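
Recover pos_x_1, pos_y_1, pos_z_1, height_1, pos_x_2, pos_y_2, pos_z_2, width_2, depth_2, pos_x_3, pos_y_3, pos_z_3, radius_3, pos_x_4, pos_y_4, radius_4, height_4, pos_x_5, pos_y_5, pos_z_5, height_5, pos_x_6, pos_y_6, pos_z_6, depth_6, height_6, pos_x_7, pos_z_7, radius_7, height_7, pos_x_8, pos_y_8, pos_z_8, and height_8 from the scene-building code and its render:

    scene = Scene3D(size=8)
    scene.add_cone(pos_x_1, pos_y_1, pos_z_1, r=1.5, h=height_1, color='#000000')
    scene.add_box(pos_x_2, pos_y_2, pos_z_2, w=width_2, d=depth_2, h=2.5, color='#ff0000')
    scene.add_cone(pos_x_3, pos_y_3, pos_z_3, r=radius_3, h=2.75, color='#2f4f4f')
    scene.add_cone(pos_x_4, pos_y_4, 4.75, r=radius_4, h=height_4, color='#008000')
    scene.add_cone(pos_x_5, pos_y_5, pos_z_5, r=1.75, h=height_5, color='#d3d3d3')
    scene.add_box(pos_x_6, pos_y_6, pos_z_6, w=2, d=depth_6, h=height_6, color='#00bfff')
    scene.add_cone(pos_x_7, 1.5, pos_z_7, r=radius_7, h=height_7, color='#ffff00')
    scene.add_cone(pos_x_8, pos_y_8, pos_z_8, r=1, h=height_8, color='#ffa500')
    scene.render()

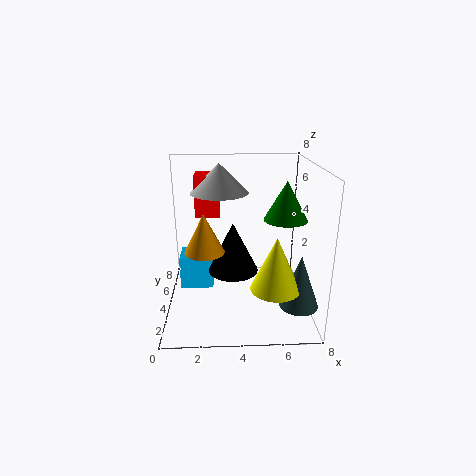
pos_x_1 = 3.75
pos_y_1 = 5
pos_z_1 = 1.5
height_1 = 3
pos_x_2 = 1.5
pos_y_2 = 6
pos_z_2 = 4.5
width_2 = 1.5
depth_2 = 1.75
pos_x_3 = 7
pos_y_3 = 1.5
pos_z_3 = 1.25
radius_3 = 1
pos_x_4 = 6.75
pos_y_4 = 4.75
radius_4 = 1.25
height_4 = 2.25
pos_x_5 = 3
pos_y_5 = 6.25
pos_z_5 = 6
height_5 = 1.75
pos_x_6 = 0.5
pos_y_6 = 5
pos_z_6 = 0.25
depth_6 = 1.75
height_6 = 2
pos_x_7 = 5.75
pos_z_7 = 2.25
radius_7 = 1.25
height_7 = 2.75
pos_x_8 = 2.25
pos_y_8 = 2.25
pos_z_8 = 4
height_8 = 2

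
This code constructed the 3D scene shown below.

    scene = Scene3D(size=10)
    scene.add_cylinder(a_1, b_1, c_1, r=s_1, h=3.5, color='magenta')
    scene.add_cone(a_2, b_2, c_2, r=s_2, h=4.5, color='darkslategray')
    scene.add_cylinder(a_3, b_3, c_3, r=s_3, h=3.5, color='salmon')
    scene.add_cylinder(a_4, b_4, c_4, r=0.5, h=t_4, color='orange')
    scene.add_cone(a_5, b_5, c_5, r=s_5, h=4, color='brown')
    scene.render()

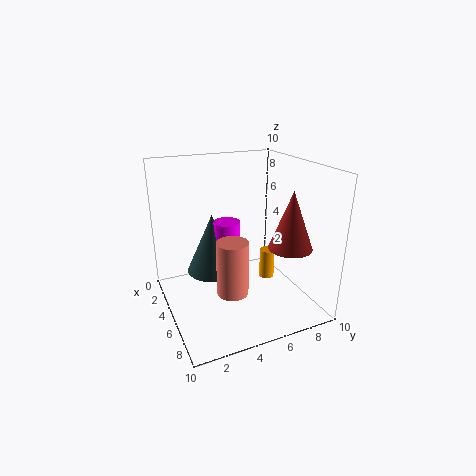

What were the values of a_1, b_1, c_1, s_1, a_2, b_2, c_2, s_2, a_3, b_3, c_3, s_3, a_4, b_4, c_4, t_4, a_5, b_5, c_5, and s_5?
a_1 = 3
b_1 = 5
c_1 = 2
s_1 = 1
a_2 = 2.5
b_2 = 4
c_2 = 1.5
s_2 = 2
a_3 = 7.5
b_3 = 3.5
c_3 = 2.5
s_3 = 1
a_4 = 6.5
b_4 = 6.5
c_4 = 2.5
t_4 = 2
a_5 = 7
b_5 = 8
c_5 = 4.5
s_5 = 1.5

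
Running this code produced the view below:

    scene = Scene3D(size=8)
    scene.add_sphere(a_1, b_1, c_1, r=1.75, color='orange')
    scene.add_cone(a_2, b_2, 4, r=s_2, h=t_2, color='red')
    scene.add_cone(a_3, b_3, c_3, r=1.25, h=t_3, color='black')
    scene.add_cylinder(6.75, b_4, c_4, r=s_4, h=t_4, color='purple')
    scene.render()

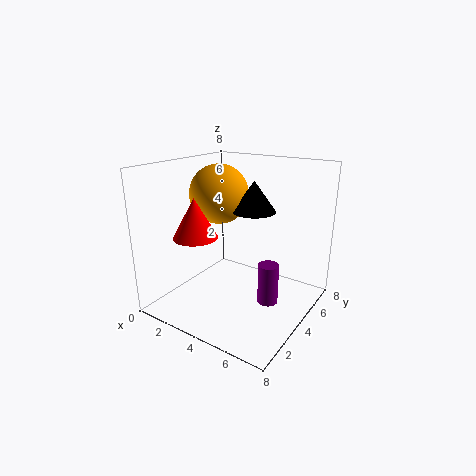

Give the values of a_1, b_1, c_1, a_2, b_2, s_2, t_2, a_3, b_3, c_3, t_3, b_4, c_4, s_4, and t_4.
a_1 = 2
b_1 = 5
c_1 = 6
a_2 = 2
b_2 = 2.75
s_2 = 1.25
t_2 = 2.25
a_3 = 4.25
b_3 = 5.25
c_3 = 5.25
t_3 = 1.75
b_4 = 2.5
c_4 = 1.75
s_4 = 0.5
t_4 = 2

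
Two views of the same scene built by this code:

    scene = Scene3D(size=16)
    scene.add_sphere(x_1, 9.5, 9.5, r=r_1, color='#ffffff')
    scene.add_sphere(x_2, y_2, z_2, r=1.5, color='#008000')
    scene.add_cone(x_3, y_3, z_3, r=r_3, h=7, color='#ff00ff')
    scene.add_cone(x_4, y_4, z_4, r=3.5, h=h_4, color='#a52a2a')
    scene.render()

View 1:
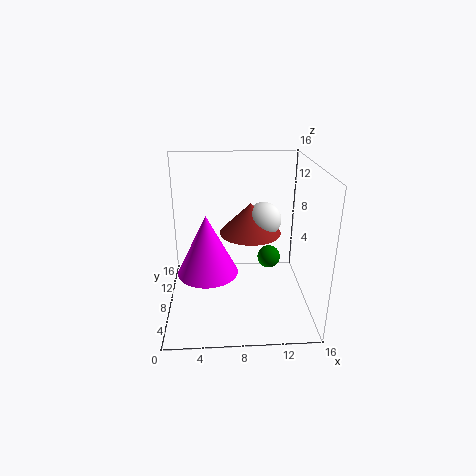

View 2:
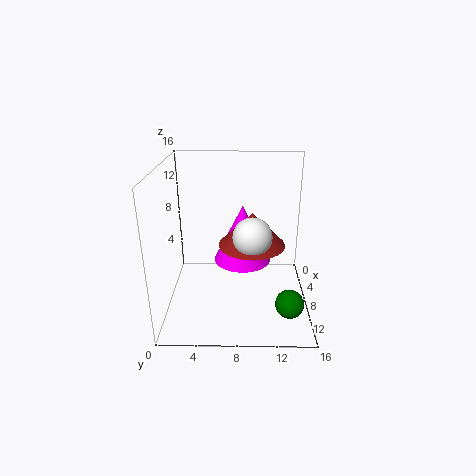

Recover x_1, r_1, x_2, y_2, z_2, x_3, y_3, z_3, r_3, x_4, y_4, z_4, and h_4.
x_1 = 11, r_1 = 2, x_2 = 12.5, y_2 = 13.5, z_2 = 2.5, x_3 = 4.5, y_3 = 8.5, z_3 = 3.5, r_3 = 3.5, x_4 = 9.5, y_4 = 9.5, z_4 = 8, h_4 = 3.5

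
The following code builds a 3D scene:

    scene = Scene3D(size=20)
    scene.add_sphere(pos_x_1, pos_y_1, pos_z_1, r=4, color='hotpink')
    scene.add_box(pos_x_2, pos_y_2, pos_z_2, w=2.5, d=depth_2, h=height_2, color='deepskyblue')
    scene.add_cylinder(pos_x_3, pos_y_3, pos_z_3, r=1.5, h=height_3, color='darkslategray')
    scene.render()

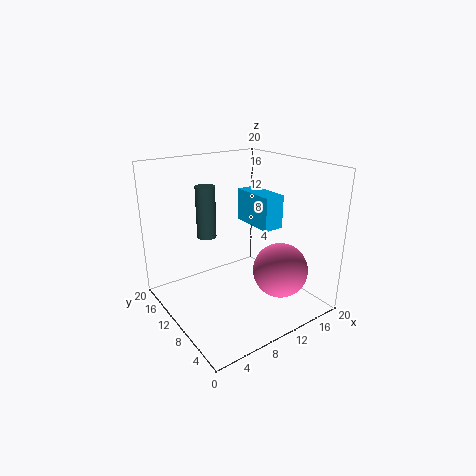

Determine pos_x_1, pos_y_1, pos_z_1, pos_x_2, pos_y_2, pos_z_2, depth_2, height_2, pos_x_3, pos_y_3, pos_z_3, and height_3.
pos_x_1 = 15.5, pos_y_1 = 7, pos_z_1 = 4.5, pos_x_2 = 9, pos_y_2 = 3, pos_z_2 = 13.5, depth_2 = 5.5, height_2 = 4, pos_x_3 = 9, pos_y_3 = 17, pos_z_3 = 8, height_3 = 8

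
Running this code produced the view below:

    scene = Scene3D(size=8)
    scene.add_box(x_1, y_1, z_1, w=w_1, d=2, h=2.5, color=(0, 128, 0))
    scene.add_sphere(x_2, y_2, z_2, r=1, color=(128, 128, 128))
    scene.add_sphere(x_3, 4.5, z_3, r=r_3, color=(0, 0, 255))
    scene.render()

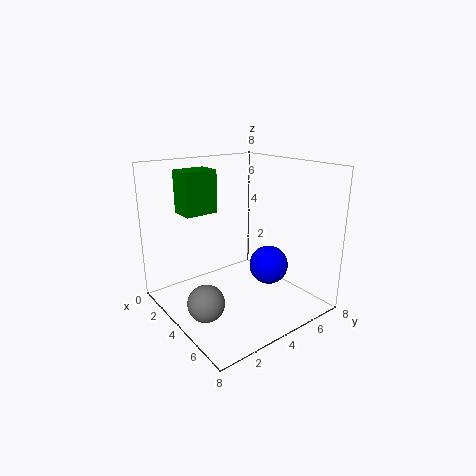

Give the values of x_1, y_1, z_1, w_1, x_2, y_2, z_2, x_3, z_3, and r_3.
x_1 = 0.5; y_1 = 2; z_1 = 5; w_1 = 1.5; x_2 = 4.5; y_2 = 1.5; z_2 = 1; x_3 = 6; z_3 = 3; r_3 = 1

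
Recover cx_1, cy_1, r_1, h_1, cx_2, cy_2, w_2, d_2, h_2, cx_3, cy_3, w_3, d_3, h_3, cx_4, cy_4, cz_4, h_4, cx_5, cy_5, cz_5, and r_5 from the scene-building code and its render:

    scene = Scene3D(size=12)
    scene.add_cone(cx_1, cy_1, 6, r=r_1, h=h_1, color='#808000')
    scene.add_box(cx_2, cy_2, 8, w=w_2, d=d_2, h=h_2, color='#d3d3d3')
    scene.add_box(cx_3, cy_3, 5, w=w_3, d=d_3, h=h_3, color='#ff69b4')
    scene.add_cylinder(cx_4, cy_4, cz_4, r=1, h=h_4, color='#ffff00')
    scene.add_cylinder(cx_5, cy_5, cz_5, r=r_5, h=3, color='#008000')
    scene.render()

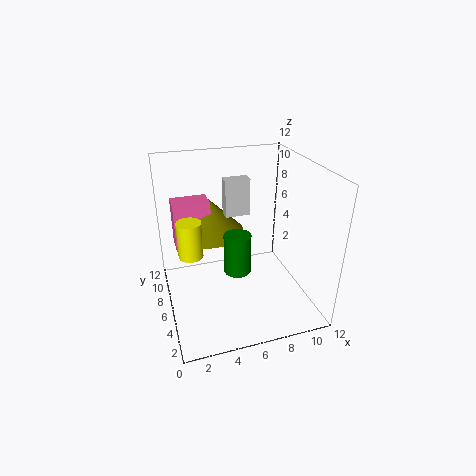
cx_1 = 4
cy_1 = 8
r_1 = 3
h_1 = 3
cx_2 = 5
cy_2 = 6
w_2 = 2
d_2 = 1
h_2 = 3
cx_3 = 1
cy_3 = 7
w_3 = 3
d_3 = 2
h_3 = 4
cx_4 = 2
cy_4 = 6
cz_4 = 5
h_4 = 3
cx_5 = 5
cy_5 = 3
cz_5 = 5
r_5 = 1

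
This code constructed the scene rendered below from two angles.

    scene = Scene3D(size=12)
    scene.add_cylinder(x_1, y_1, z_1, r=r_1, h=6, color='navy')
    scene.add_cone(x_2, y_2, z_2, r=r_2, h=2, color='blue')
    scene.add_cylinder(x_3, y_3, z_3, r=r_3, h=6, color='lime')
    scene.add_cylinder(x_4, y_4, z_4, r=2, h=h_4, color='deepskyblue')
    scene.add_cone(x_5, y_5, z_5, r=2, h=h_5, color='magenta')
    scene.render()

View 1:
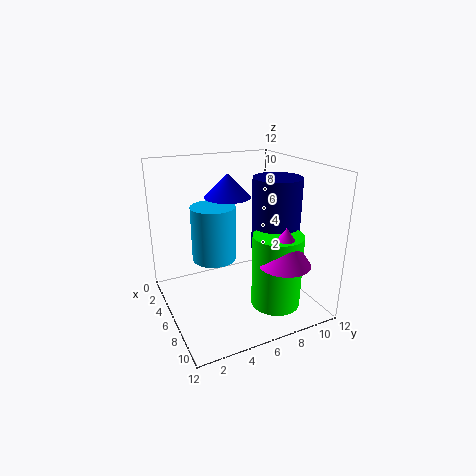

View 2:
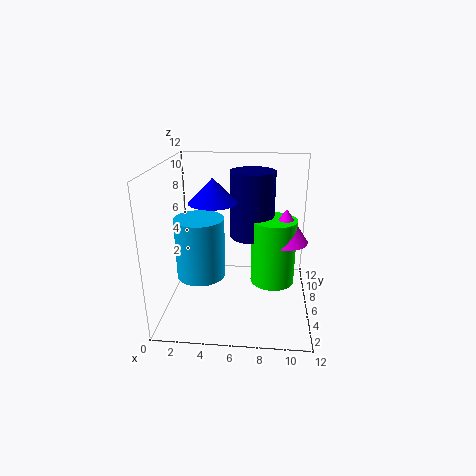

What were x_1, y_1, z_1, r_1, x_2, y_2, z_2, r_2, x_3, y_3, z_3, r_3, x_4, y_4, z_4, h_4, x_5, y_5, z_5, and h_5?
x_1 = 7; y_1 = 9; z_1 = 5; r_1 = 2; x_2 = 4; y_2 = 6; z_2 = 9; r_2 = 2; x_3 = 9; y_3 = 8; z_3 = 1; r_3 = 2; x_4 = 3; y_4 = 5; z_4 = 3; h_4 = 5; x_5 = 10; y_5 = 8; z_5 = 5; h_5 = 3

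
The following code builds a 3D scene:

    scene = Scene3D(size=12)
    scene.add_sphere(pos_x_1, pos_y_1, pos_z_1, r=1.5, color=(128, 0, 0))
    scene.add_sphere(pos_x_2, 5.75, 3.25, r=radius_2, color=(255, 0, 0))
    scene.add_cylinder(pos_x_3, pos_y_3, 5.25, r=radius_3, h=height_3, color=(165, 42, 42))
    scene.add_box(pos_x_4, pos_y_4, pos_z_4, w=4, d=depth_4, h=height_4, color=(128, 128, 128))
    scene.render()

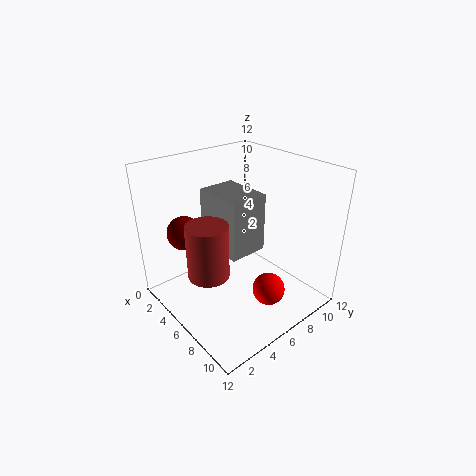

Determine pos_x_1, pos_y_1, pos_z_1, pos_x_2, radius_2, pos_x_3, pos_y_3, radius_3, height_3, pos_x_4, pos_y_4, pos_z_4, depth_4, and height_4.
pos_x_1 = 2, pos_y_1 = 3.25, pos_z_1 = 5.75, pos_x_2 = 10, radius_2 = 1.25, pos_x_3 = 7.75, pos_y_3 = 1.75, radius_3 = 1.5, height_3 = 4, pos_x_4 = 4.5, pos_y_4 = 3.5, pos_z_4 = 6, depth_4 = 3, height_4 = 4.5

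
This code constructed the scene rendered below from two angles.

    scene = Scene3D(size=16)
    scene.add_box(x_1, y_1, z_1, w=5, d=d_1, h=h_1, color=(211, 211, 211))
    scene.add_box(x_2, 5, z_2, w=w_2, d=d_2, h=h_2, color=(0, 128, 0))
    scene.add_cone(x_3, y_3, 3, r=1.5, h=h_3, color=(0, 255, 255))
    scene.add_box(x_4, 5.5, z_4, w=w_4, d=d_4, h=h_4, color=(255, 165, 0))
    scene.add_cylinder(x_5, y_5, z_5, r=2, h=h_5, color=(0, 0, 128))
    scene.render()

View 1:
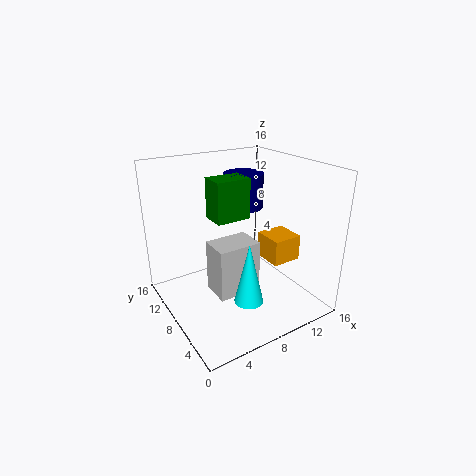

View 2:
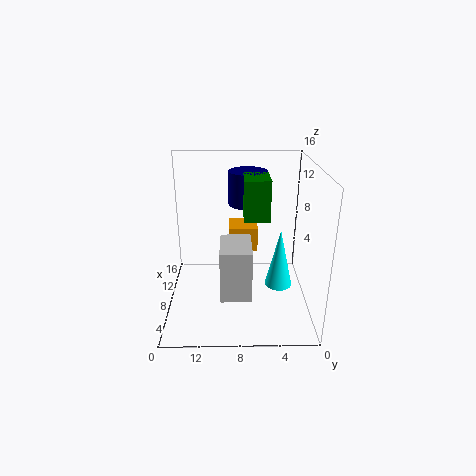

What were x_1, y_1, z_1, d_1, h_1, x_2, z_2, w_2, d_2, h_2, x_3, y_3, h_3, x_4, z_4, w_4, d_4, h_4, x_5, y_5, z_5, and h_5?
x_1 = 5; y_1 = 6.5; z_1 = 1.5; d_1 = 3.5; h_1 = 6; x_2 = 4; z_2 = 11.5; w_2 = 3.5; d_2 = 2.5; h_2 = 4; x_3 = 6.5; y_3 = 3.5; h_3 = 6.5; x_4 = 11.5; z_4 = 4.5; w_4 = 3.5; d_4 = 3.5; h_4 = 3; x_5 = 8; y_5 = 7; z_5 = 12; h_5 = 3.5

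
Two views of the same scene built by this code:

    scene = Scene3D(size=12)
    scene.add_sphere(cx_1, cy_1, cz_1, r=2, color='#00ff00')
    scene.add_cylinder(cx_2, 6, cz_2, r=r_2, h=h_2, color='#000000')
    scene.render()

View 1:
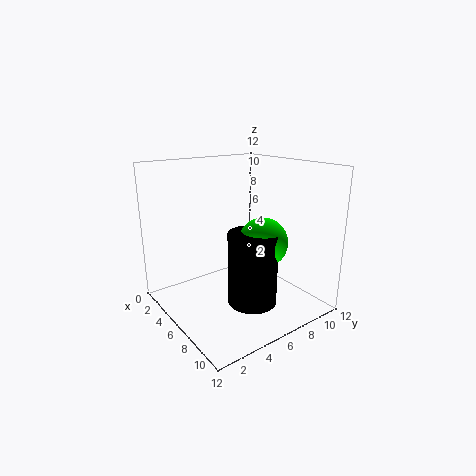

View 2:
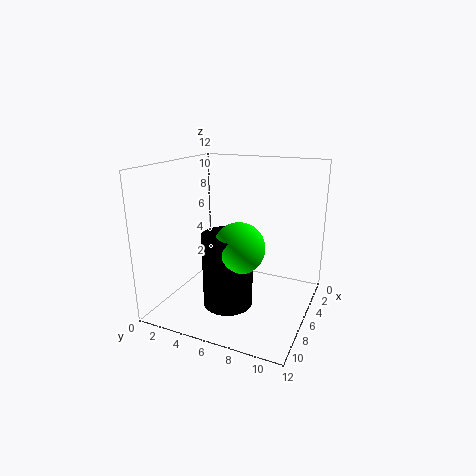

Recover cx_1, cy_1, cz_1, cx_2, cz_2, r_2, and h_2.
cx_1 = 8; cy_1 = 7; cz_1 = 6; cx_2 = 8; cz_2 = 1; r_2 = 2; h_2 = 6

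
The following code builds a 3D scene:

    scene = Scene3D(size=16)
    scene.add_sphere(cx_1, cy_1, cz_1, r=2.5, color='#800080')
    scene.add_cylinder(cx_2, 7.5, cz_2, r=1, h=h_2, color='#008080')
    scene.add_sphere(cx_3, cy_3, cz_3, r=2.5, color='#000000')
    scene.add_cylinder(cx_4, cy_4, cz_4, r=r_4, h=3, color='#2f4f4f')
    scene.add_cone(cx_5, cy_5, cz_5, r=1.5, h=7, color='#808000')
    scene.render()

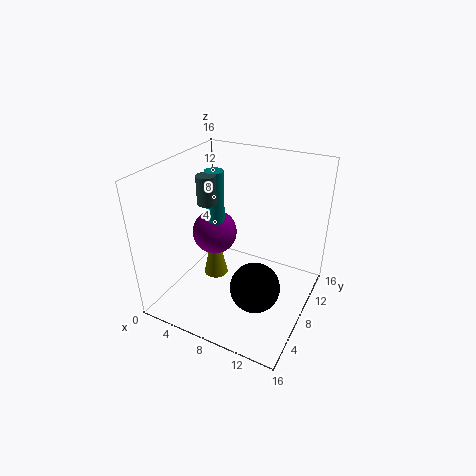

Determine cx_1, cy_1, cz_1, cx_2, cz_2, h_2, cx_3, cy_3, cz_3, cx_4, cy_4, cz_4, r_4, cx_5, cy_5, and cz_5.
cx_1 = 5, cy_1 = 8, cz_1 = 8, cx_2 = 5.5, cz_2 = 9, h_2 = 6.5, cx_3 = 12, cy_3 = 4, cz_3 = 5.5, cx_4 = 5.5, cy_4 = 6, cz_4 = 12.5, r_4 = 1, cx_5 = 4, cy_5 = 9.5, cz_5 = 1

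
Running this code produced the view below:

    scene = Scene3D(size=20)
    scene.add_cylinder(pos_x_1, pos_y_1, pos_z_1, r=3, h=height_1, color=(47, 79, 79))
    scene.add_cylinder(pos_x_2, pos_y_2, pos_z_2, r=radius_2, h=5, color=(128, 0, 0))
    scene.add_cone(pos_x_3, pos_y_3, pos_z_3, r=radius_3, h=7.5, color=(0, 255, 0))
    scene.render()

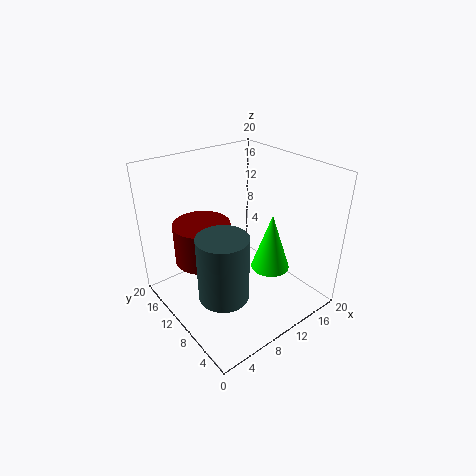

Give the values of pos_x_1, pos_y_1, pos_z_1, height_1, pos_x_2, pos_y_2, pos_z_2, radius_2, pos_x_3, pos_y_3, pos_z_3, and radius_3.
pos_x_1 = 3.5; pos_y_1 = 4.5; pos_z_1 = 7; height_1 = 8; pos_x_2 = 4; pos_y_2 = 9.5; pos_z_2 = 9.5; radius_2 = 3.5; pos_x_3 = 11.5; pos_y_3 = 5; pos_z_3 = 7.5; radius_3 = 2.5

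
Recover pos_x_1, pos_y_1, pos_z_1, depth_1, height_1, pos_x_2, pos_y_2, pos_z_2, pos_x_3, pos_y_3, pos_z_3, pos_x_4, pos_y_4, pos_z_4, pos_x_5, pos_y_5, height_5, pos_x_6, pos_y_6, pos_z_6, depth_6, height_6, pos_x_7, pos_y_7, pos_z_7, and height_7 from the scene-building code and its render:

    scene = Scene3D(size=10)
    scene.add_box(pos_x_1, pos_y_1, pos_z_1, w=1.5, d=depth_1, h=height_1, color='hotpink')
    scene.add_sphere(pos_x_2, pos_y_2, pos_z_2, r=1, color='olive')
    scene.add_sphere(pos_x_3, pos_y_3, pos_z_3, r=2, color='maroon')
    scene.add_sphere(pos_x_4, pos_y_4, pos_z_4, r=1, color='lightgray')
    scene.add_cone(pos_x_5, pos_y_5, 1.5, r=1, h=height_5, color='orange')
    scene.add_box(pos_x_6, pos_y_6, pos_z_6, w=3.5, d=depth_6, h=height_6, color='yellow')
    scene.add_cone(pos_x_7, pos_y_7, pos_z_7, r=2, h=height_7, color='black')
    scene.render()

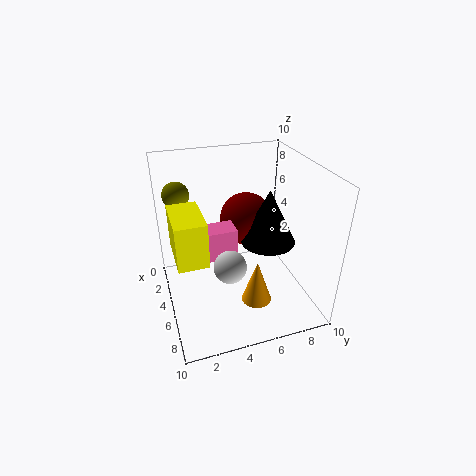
pos_x_1 = 5, pos_y_1 = 2.5, pos_z_1 = 4.5, depth_1 = 2, height_1 = 2, pos_x_2 = 1, pos_y_2 = 1.5, pos_z_2 = 7, pos_x_3 = 2.5, pos_y_3 = 6.5, pos_z_3 = 5, pos_x_4 = 8, pos_y_4 = 3.5, pos_z_4 = 5, pos_x_5 = 7.5, pos_y_5 = 5.5, height_5 = 3, pos_x_6 = 3.5, pos_y_6 = 0.5, pos_z_6 = 4.5, depth_6 = 2, height_6 = 3, pos_x_7 = 4.5, pos_y_7 = 7.5, pos_z_7 = 4, height_7 = 4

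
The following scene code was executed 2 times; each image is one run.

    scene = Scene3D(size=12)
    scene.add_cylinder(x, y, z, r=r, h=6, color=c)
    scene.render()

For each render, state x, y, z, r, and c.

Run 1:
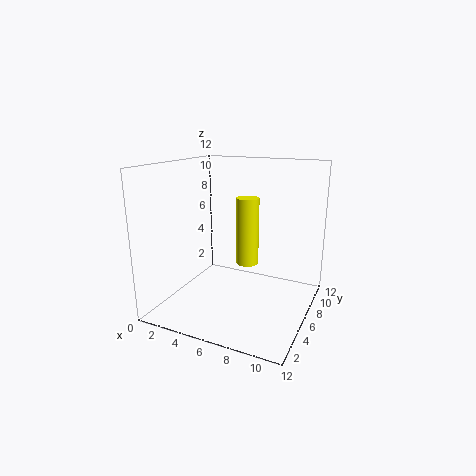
x = 6, y = 8, z = 3, r = 1, c = 'yellow'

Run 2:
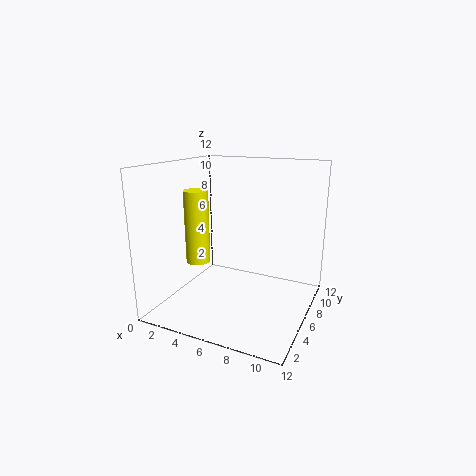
x = 3, y = 4.5, z = 4, r = 1, c = 'yellow'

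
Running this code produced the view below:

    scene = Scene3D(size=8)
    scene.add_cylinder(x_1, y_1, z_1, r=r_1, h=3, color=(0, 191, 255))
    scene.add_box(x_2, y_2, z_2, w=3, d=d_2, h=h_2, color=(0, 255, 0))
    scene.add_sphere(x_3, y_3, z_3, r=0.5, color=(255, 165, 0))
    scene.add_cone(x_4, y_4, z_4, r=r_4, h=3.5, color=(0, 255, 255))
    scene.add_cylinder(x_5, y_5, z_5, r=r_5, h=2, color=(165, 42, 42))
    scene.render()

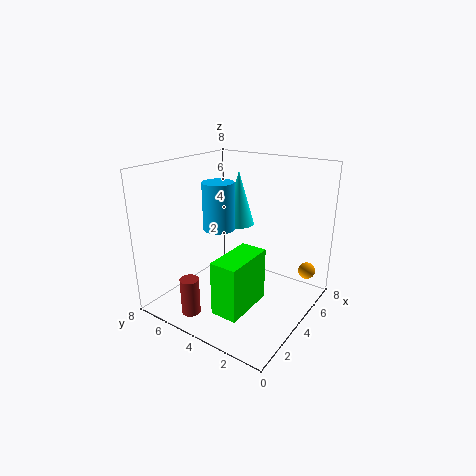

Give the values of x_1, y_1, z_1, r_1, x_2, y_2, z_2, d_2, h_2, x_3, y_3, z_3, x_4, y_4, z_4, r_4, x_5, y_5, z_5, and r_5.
x_1 = 5.5; y_1 = 6.5; z_1 = 3.5; r_1 = 1; x_2 = 1.5; y_2 = 2.5; z_2 = 0.5; d_2 = 1.5; h_2 = 3; x_3 = 7; y_3 = 1; z_3 = 1.5; x_4 = 7; y_4 = 6; z_4 = 3.5; r_4 = 1; x_5 = 1; y_5 = 5; z_5 = 0.5; r_5 = 0.5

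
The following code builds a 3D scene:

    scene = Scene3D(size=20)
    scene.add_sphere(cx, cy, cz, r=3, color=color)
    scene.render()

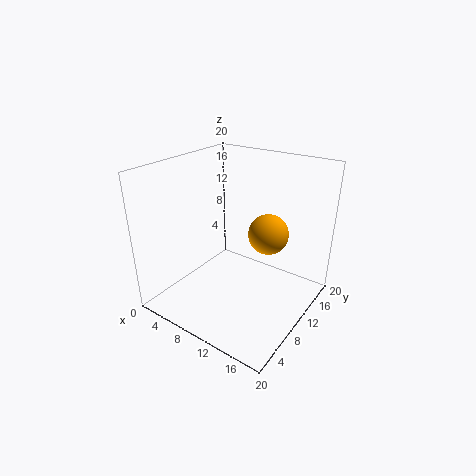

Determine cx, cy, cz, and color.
cx = 12; cy = 15; cz = 9; color = 'orange'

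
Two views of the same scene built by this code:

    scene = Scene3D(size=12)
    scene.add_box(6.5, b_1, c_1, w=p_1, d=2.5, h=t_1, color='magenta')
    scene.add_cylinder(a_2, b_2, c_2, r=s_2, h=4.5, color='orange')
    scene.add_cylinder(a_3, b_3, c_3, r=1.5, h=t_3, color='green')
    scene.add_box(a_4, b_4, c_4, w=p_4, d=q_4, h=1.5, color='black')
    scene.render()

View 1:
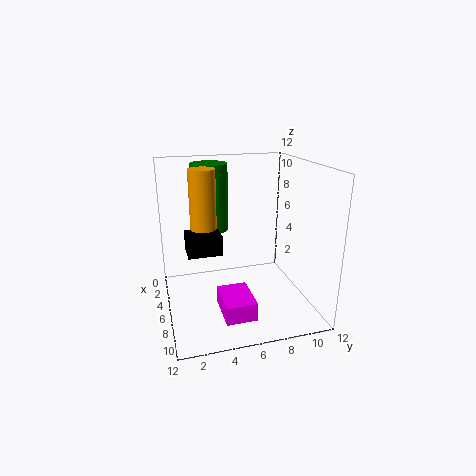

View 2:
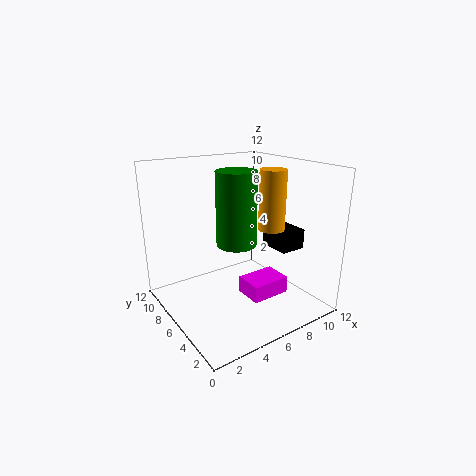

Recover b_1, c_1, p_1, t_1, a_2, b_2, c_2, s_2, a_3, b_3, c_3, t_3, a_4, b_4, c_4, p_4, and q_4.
b_1 = 4; c_1 = 0.5; p_1 = 3.5; t_1 = 1.5; a_2 = 7; b_2 = 3; c_2 = 7.5; s_2 = 1; a_3 = 4.5; b_3 = 4; c_3 = 6.5; t_3 = 5.5; a_4 = 7; b_4 = 1.5; c_4 = 6; p_4 = 2; q_4 = 2.5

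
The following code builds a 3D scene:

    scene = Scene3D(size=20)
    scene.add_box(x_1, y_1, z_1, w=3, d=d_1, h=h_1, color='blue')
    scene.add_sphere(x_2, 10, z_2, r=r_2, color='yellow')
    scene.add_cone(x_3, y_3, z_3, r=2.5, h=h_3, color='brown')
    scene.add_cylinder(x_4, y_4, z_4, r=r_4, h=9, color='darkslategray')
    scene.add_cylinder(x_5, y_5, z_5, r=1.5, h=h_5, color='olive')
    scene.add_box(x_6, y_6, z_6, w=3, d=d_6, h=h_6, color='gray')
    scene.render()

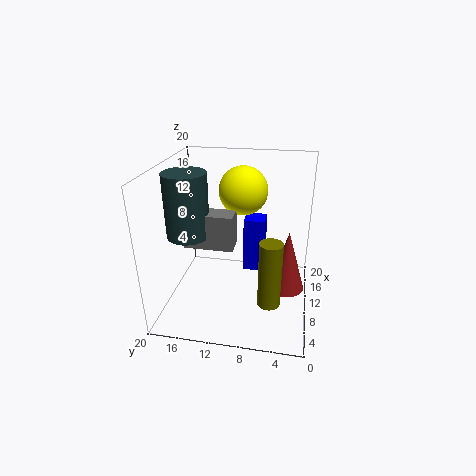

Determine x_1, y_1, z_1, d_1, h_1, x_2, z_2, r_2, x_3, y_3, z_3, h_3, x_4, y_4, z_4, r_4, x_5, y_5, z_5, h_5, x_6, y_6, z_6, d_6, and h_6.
x_1 = 11.5
y_1 = 6.5
z_1 = 4
d_1 = 3
h_1 = 8
x_2 = 14
z_2 = 15.5
r_2 = 3.5
x_3 = 9
y_3 = 3
z_3 = 3.5
h_3 = 8.5
x_4 = 9.5
y_4 = 17
z_4 = 10
r_4 = 3
x_5 = 5.5
y_5 = 5
z_5 = 3
h_5 = 9
x_6 = 8.5
y_6 = 10.5
z_6 = 8.5
d_6 = 7
h_6 = 5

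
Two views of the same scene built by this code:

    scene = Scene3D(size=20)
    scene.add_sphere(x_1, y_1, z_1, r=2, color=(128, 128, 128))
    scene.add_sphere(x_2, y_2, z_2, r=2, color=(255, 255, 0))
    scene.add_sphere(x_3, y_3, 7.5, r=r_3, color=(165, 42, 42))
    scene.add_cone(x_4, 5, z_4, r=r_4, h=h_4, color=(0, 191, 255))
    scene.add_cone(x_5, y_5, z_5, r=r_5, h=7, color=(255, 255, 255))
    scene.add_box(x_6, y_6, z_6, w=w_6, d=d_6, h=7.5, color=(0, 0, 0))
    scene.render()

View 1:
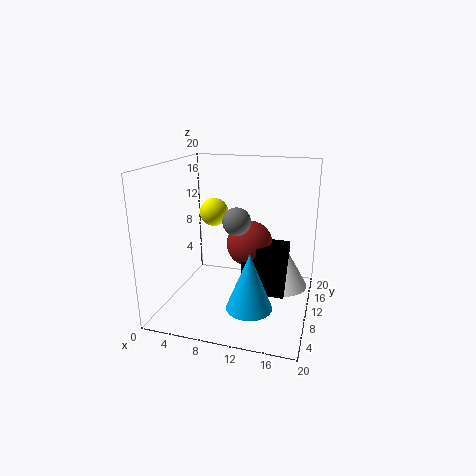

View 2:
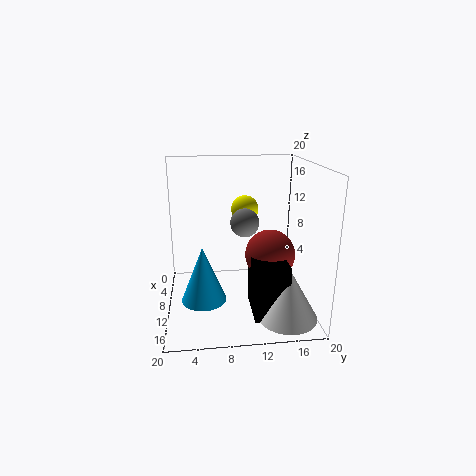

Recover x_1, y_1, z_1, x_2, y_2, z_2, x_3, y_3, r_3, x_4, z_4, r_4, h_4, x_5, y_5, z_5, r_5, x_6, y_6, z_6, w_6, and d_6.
x_1 = 9.5
y_1 = 11
z_1 = 12
x_2 = 6
y_2 = 11.5
z_2 = 13
x_3 = 10.5
y_3 = 14.5
r_3 = 3.5
x_4 = 13
z_4 = 2.5
r_4 = 3
h_4 = 7.5
x_5 = 15.5
y_5 = 16
z_5 = 0.5
r_5 = 4
x_6 = 10
y_6 = 11.5
z_6 = 0.5
w_6 = 6.5
d_6 = 4.5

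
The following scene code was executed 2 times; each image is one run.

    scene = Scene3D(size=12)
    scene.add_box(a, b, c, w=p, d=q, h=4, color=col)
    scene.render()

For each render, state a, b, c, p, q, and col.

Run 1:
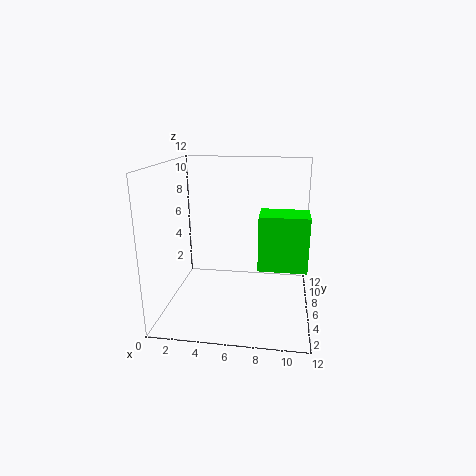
a = 8; b = 2; c = 5; p = 3.5; q = 2.5; col = 'lime'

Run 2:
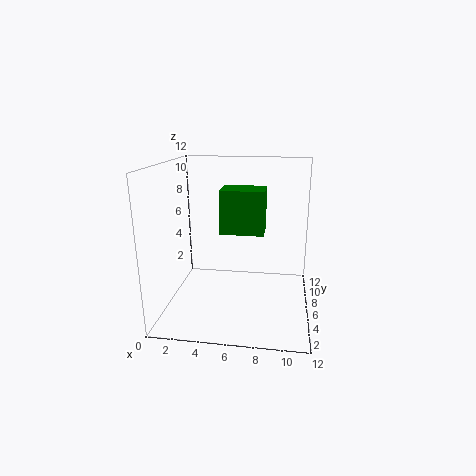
a = 4; b = 8; c = 5.5; p = 4; q = 3; col = 'green'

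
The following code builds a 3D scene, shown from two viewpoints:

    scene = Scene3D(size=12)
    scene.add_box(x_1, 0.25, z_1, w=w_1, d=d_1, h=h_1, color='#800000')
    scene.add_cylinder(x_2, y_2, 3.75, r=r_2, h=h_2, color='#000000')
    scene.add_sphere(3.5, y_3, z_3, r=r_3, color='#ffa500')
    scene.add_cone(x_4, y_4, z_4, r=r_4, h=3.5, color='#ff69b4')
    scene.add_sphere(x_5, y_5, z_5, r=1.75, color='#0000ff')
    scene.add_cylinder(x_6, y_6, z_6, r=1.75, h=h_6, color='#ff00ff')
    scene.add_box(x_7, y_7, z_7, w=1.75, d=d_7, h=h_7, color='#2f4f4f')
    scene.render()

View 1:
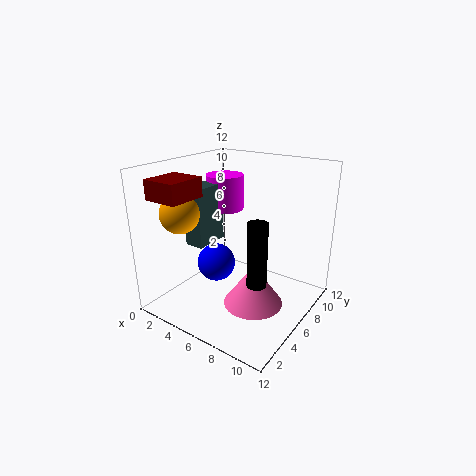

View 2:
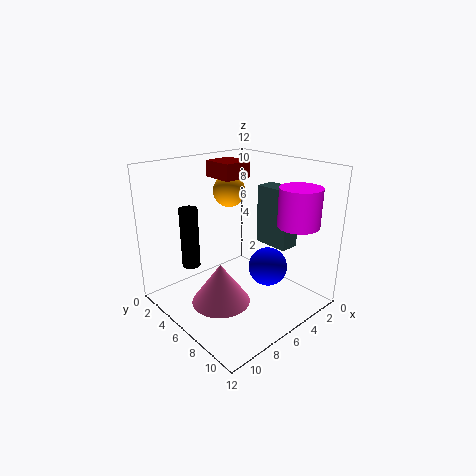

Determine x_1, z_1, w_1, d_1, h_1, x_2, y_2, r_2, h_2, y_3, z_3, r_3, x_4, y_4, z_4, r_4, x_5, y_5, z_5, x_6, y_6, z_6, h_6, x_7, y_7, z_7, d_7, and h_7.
x_1 = 2; z_1 = 10; w_1 = 2.75; d_1 = 3; h_1 = 1.5; x_2 = 9.25; y_2 = 3.75; r_2 = 0.75; h_2 = 5; y_3 = 2; z_3 = 8.75; r_3 = 1.5; x_4 = 7.75; y_4 = 5.75; z_4 = 0.5; r_4 = 2.5; x_5 = 3; y_5 = 6.75; z_5 = 2.5; x_6 = 2.25; y_6 = 9.25; z_6 = 7; h_6 = 3.25; x_7 = 1; y_7 = 5; z_7 = 4.5; d_7 = 3.25; h_7 = 5.25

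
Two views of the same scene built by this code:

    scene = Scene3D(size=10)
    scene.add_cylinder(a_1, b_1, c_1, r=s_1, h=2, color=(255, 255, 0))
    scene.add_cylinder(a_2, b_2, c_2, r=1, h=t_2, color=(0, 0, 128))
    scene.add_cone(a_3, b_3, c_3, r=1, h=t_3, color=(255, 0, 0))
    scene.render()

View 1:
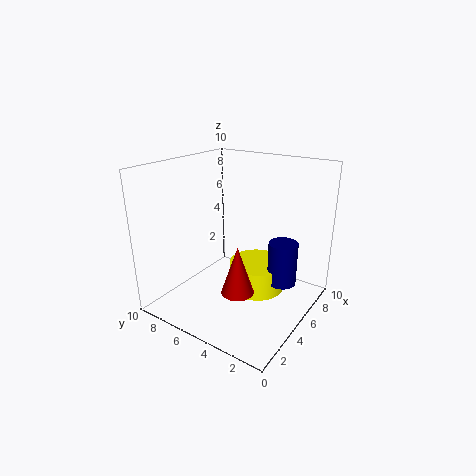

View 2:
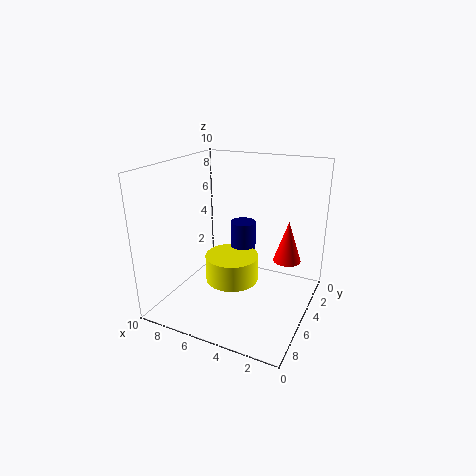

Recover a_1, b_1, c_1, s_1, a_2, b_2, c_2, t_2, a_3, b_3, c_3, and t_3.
a_1 = 6, b_1 = 4, c_1 = 1, s_1 = 2, a_2 = 6, b_2 = 2, c_2 = 2, t_2 = 3, a_3 = 2, b_3 = 3, c_3 = 3, t_3 = 3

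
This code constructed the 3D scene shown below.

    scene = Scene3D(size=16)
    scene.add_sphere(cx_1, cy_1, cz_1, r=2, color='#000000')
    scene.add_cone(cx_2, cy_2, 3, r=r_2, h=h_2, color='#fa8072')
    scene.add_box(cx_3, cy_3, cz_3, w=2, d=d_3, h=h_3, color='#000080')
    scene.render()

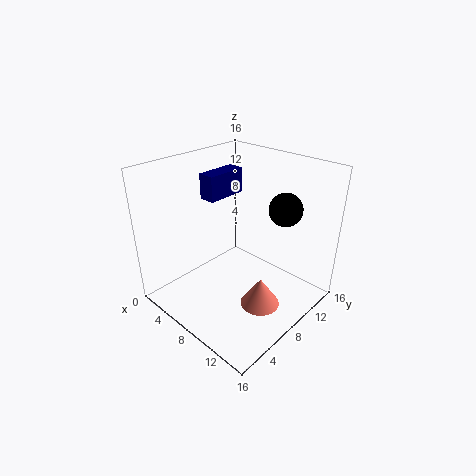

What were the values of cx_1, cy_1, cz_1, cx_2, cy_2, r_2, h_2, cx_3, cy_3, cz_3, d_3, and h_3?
cx_1 = 10; cy_1 = 14; cz_1 = 10; cx_2 = 13; cy_2 = 6; r_2 = 2; h_2 = 3; cx_3 = 2; cy_3 = 8; cz_3 = 11; d_3 = 5; h_3 = 3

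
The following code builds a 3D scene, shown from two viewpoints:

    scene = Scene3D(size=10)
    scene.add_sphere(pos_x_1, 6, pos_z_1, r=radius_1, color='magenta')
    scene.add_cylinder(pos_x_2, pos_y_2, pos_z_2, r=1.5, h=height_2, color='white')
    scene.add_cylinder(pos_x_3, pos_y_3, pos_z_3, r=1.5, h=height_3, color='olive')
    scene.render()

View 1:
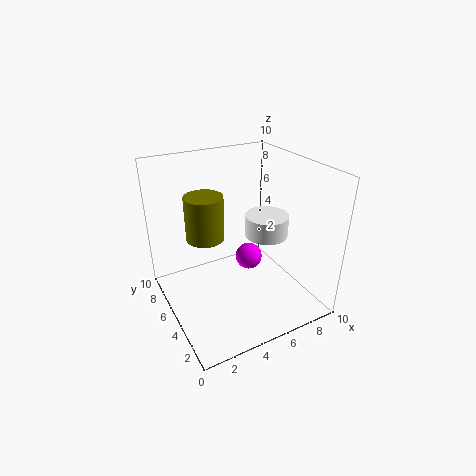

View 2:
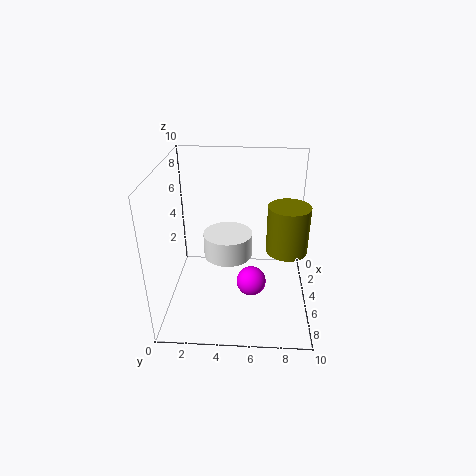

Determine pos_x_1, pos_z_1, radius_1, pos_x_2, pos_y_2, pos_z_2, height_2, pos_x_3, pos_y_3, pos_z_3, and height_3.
pos_x_1 = 6.5; pos_z_1 = 2.5; radius_1 = 1; pos_x_2 = 7; pos_y_2 = 4.5; pos_z_2 = 5; height_2 = 1.5; pos_x_3 = 4; pos_y_3 = 8.5; pos_z_3 = 3.5; height_3 = 3.5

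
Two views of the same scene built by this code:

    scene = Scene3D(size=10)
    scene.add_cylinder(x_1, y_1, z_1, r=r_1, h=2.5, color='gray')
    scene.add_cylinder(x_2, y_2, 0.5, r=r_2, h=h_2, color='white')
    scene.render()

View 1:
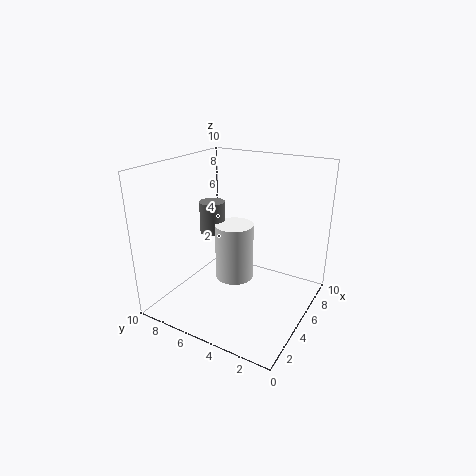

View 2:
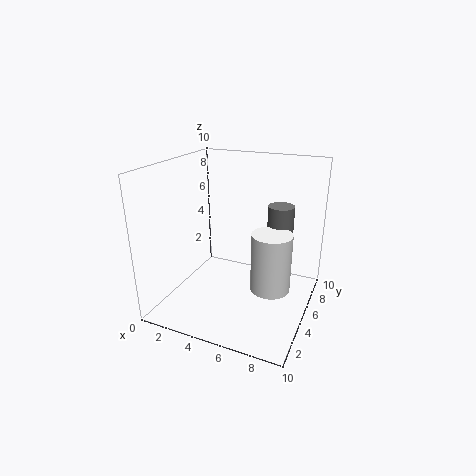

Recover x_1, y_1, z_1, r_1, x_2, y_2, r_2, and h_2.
x_1 = 7; y_1 = 8.5; z_1 = 4; r_1 = 1; x_2 = 7; y_2 = 6.5; r_2 = 1.5; h_2 = 4.5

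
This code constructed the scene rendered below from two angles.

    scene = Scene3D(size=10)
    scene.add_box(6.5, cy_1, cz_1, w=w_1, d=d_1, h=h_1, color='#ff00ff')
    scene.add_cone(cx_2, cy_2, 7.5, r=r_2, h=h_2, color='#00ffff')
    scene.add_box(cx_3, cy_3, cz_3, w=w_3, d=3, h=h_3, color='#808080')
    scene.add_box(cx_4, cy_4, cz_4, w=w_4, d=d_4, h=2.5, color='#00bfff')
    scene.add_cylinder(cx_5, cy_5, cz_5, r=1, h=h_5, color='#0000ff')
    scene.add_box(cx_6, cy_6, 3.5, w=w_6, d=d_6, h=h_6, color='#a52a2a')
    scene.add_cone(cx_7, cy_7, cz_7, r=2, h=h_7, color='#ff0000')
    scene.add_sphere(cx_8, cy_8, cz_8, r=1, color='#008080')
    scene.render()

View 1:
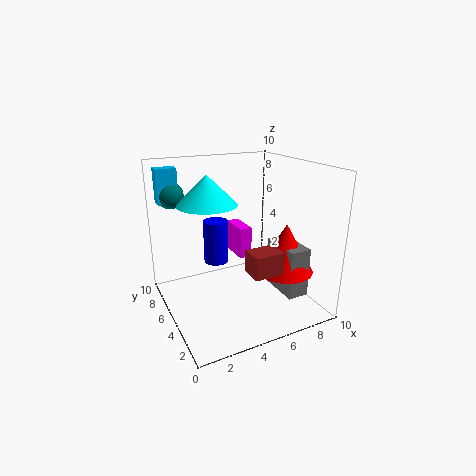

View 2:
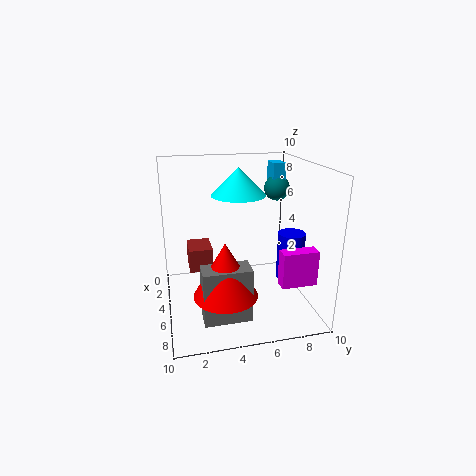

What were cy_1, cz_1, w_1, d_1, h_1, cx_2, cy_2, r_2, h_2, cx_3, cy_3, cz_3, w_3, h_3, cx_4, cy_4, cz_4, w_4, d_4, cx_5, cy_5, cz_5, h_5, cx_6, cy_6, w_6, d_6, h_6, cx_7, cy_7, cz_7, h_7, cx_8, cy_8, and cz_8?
cy_1 = 7.5; cz_1 = 2; w_1 = 1; d_1 = 2.5; h_1 = 2.5; cx_2 = 3; cy_2 = 5.5; r_2 = 2; h_2 = 2; cx_3 = 7.5; cy_3 = 2; cz_3 = 1; w_3 = 1.5; h_3 = 3.5; cx_4 = 0.5; cy_4 = 8.5; cz_4 = 7; w_4 = 1.5; d_4 = 1; cx_5 = 5; cy_5 = 9; cz_5 = 1.5; h_5 = 3.5; cx_6 = 4.5; cy_6 = 1.5; w_6 = 2; d_6 = 1.5; h_6 = 1.5; cx_7 = 8; cy_7 = 3.5; cz_7 = 2.5; h_7 = 3.5; cx_8 = 1.5; cy_8 = 9; cz_8 = 7.5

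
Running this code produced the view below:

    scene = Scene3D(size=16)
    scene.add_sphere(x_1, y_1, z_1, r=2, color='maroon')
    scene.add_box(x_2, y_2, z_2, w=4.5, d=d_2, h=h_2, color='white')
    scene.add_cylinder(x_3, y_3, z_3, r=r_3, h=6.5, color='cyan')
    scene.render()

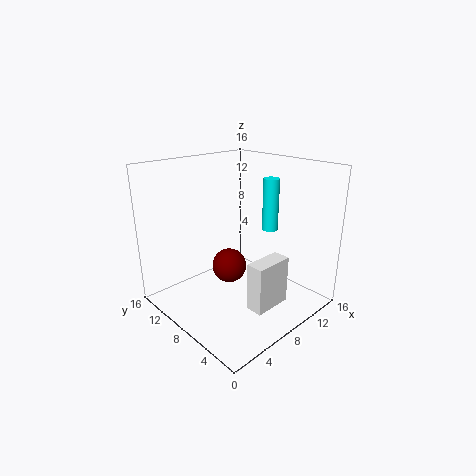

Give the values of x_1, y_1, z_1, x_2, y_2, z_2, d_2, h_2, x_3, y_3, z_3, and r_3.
x_1 = 8
y_1 = 9.5
z_1 = 4
x_2 = 7
y_2 = 3.5
z_2 = 0.5
d_2 = 2
h_2 = 5.5
x_3 = 14.5
y_3 = 9
z_3 = 7
r_3 = 1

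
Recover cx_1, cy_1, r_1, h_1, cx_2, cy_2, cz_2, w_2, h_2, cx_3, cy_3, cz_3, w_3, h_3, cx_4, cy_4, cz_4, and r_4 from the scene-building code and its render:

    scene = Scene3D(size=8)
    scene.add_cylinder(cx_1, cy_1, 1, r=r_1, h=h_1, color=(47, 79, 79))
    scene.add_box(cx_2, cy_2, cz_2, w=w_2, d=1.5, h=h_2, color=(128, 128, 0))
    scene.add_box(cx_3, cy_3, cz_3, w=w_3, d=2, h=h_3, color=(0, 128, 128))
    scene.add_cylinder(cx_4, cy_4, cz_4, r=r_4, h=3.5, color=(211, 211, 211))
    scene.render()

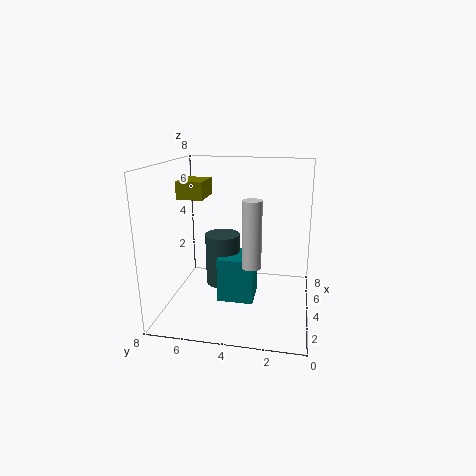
cx_1 = 4.5
cy_1 = 5
r_1 = 1
h_1 = 3
cx_2 = 4
cy_2 = 6
cz_2 = 6
w_2 = 2
h_2 = 1
cx_3 = 3
cy_3 = 3
cz_3 = 0.5
w_3 = 2
h_3 = 2.5
cx_4 = 2.5
cy_4 = 3
cz_4 = 3
r_4 = 0.5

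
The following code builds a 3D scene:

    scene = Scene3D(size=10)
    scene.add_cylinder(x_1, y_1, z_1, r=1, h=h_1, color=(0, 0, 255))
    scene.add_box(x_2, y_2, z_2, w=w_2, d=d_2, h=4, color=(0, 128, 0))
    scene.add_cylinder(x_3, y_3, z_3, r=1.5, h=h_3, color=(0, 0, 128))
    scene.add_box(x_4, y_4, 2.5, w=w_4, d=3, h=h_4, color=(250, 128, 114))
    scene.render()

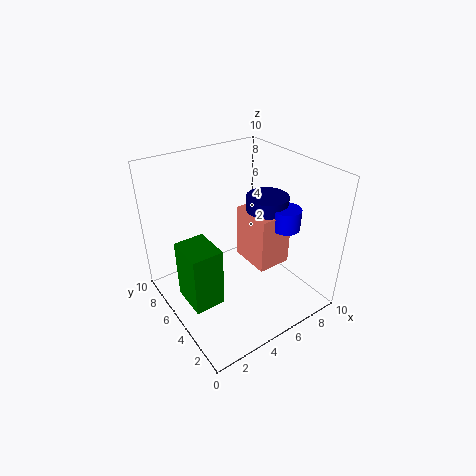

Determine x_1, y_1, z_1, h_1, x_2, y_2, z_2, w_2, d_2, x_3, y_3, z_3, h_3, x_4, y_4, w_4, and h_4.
x_1 = 8
y_1 = 3.5
z_1 = 5.5
h_1 = 1.5
x_2 = 0.5
y_2 = 3
z_2 = 2
w_2 = 2
d_2 = 2.5
x_3 = 7.5
y_3 = 5
z_3 = 3
h_3 = 4.5
x_4 = 6
y_4 = 3.5
w_4 = 2.5
h_4 = 4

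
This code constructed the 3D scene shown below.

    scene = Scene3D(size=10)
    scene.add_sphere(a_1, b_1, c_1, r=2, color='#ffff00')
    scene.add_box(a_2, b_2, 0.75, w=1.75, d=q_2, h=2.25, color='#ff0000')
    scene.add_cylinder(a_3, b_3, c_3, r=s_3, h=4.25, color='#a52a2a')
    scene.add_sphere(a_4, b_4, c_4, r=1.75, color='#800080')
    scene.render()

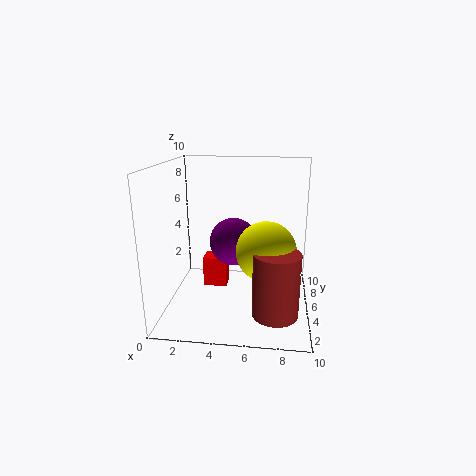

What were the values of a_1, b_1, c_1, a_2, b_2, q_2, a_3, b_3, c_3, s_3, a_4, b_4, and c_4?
a_1 = 7; b_1 = 4; c_1 = 4.5; a_2 = 2.25; b_2 = 5.75; q_2 = 1.5; a_3 = 7.75; b_3 = 2.5; c_3 = 0.75; s_3 = 1.5; a_4 = 4.5; b_4 = 6.25; c_4 = 4.25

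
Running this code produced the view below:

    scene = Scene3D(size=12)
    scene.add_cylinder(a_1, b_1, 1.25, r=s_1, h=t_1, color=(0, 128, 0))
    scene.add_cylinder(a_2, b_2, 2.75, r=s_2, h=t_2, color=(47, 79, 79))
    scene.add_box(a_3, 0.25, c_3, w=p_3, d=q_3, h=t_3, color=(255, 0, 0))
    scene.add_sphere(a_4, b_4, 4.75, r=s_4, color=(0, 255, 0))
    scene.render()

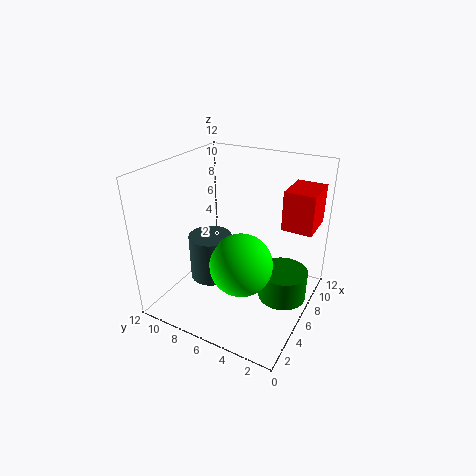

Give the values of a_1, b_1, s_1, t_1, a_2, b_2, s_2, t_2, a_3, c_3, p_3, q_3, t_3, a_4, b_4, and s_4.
a_1 = 6.5; b_1 = 2; s_1 = 2; t_1 = 2.5; a_2 = 4.5; b_2 = 7.75; s_2 = 1.75; t_2 = 3.75; a_3 = 7.25; c_3 = 7; p_3 = 3.25; q_3 = 2.5; t_3 = 3.25; a_4 = 4.25; b_4 = 4.75; s_4 = 2.5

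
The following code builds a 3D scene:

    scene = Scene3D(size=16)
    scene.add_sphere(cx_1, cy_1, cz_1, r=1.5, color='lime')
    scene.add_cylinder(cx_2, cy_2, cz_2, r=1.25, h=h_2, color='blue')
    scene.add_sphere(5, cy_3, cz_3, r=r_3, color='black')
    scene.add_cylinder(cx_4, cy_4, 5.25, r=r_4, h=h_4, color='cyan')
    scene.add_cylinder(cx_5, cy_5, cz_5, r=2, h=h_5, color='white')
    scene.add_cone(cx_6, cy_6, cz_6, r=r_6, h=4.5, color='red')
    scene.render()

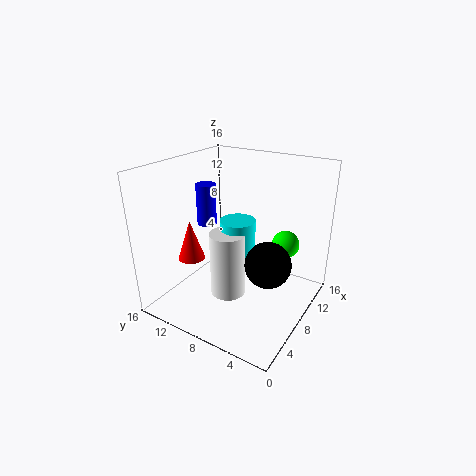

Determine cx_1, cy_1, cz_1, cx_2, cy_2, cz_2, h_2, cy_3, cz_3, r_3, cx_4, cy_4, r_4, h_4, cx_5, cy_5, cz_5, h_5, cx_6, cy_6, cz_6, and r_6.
cx_1 = 10.25, cy_1 = 3.25, cz_1 = 7.5, cx_2 = 11.25, cy_2 = 14.75, cz_2 = 7, h_2 = 5.25, cy_3 = 2.75, cz_3 = 7.75, r_3 = 2.25, cx_4 = 8.75, cy_4 = 8.5, r_4 = 2, h_4 = 4.5, cx_5 = 7, cy_5 = 8.75, cz_5 = 1.25, h_5 = 7.5, cx_6 = 5.25, cy_6 = 12.5, cz_6 = 5.5, r_6 = 1.5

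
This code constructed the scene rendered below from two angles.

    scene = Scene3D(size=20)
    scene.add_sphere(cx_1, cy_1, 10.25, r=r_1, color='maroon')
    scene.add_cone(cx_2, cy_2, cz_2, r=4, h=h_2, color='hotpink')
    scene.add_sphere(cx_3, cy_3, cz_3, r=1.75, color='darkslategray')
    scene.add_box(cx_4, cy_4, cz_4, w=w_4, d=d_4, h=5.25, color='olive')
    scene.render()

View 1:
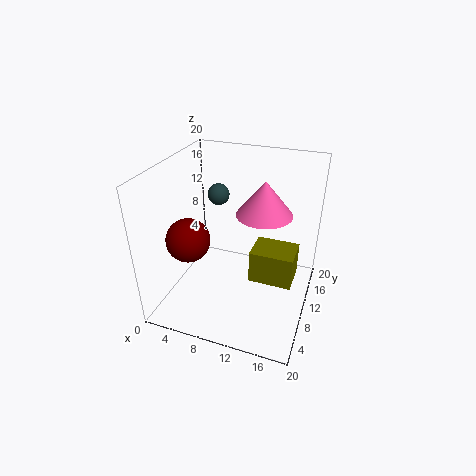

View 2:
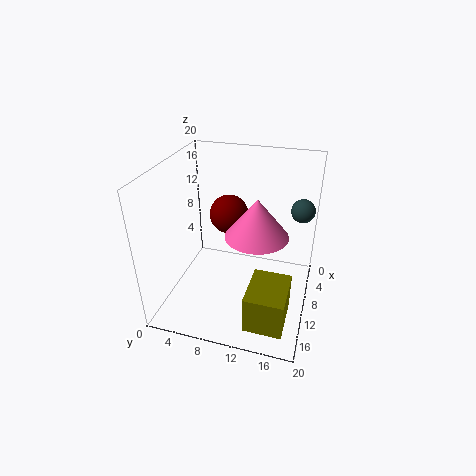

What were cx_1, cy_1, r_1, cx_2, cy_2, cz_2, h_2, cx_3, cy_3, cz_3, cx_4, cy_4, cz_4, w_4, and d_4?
cx_1 = 4, cy_1 = 6.75, r_1 = 3, cx_2 = 12.75, cy_2 = 13.25, cz_2 = 12.5, h_2 = 5, cx_3 = 3.75, cy_3 = 18, cz_3 = 12.25, cx_4 = 10.75, cy_4 = 12.75, cz_4 = 0.5, w_4 = 6.75, d_4 = 5.25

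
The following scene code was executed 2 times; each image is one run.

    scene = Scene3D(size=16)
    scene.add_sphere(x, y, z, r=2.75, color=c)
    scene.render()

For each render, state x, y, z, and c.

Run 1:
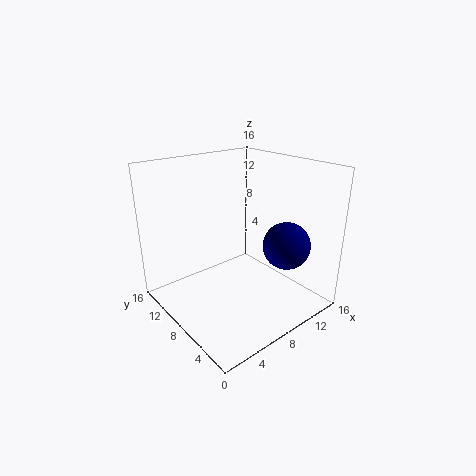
x = 13
y = 5.25
z = 6.5
c = 'navy'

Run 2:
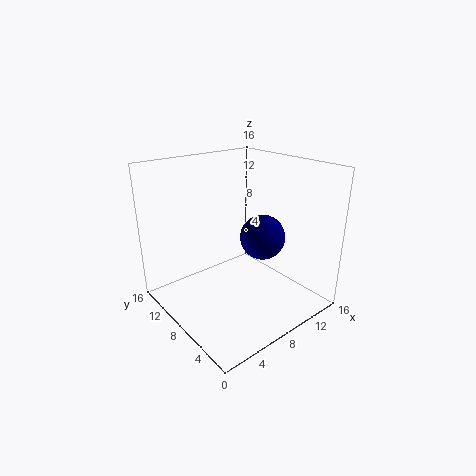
x = 12.5
y = 8.75
z = 6.5
c = 'navy'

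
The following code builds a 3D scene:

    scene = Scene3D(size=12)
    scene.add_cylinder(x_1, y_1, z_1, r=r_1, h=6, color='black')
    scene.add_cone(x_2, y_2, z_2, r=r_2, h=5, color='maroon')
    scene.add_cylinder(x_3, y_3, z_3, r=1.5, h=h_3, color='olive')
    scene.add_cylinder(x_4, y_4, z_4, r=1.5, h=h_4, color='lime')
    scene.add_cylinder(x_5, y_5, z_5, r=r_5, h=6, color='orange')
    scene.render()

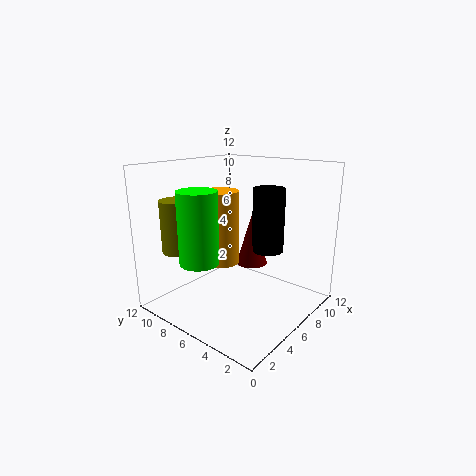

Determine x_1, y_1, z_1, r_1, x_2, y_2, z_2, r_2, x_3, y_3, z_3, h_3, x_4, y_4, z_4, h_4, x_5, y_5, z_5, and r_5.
x_1 = 10.5; y_1 = 6; z_1 = 3.5; r_1 = 1.5; x_2 = 10; y_2 = 7.5; z_2 = 2; r_2 = 1.5; x_3 = 3.5; y_3 = 10.5; z_3 = 4.5; h_3 = 4.5; x_4 = 2; y_4 = 6.5; z_4 = 5; h_4 = 5.5; x_5 = 5; y_5 = 7; z_5 = 4; r_5 = 1.5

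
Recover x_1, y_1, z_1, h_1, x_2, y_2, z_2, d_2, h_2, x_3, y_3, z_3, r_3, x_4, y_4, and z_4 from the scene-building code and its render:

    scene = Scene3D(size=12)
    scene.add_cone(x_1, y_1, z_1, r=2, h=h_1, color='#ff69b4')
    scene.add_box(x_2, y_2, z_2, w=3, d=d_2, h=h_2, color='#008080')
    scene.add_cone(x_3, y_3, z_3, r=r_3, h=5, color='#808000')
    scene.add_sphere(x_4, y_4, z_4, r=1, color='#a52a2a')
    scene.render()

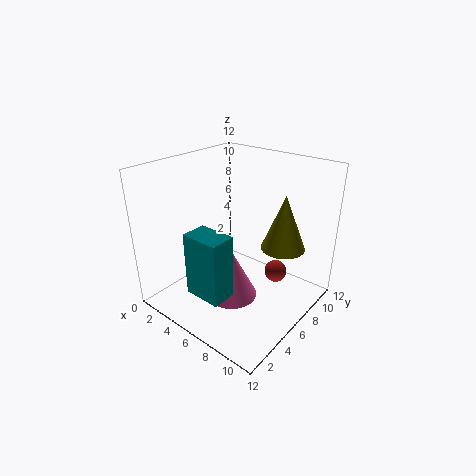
x_1 = 7, y_1 = 4, z_1 = 2, h_1 = 4, x_2 = 5, y_2 = 1, z_2 = 3, d_2 = 2, h_2 = 5, x_3 = 8, y_3 = 10, z_3 = 4, r_3 = 2, x_4 = 8, y_4 = 9, z_4 = 2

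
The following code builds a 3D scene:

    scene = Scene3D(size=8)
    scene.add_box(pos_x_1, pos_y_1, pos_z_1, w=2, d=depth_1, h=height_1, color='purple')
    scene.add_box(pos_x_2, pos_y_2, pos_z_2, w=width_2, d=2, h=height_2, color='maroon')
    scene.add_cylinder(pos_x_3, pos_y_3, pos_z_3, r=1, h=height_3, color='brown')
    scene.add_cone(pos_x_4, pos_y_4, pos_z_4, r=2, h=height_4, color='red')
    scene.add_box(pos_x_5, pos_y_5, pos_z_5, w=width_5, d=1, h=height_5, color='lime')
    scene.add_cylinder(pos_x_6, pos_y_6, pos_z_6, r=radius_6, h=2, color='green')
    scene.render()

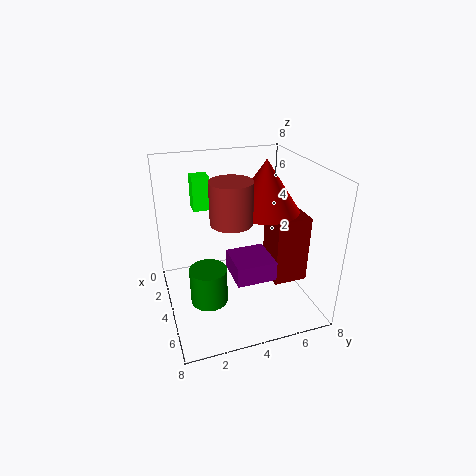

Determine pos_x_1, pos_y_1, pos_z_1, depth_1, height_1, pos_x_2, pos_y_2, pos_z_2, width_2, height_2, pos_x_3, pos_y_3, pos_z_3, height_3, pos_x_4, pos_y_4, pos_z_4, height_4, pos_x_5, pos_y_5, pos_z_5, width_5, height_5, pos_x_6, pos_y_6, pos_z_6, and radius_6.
pos_x_1 = 5, pos_y_1 = 3, pos_z_1 = 3, depth_1 = 2, height_1 = 1, pos_x_2 = 3, pos_y_2 = 6, pos_z_2 = 1, width_2 = 2, height_2 = 4, pos_x_3 = 6, pos_y_3 = 3, pos_z_3 = 6, height_3 = 2, pos_x_4 = 3, pos_y_4 = 6, pos_z_4 = 5, height_4 = 3, pos_x_5 = 1, pos_y_5 = 2, pos_z_5 = 5, width_5 = 1, height_5 = 2, pos_x_6 = 5, pos_y_6 = 2, pos_z_6 = 1, radius_6 = 1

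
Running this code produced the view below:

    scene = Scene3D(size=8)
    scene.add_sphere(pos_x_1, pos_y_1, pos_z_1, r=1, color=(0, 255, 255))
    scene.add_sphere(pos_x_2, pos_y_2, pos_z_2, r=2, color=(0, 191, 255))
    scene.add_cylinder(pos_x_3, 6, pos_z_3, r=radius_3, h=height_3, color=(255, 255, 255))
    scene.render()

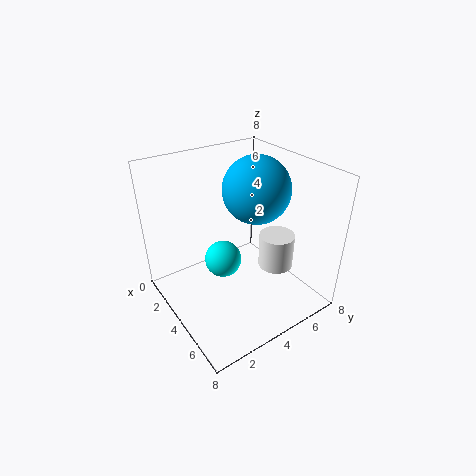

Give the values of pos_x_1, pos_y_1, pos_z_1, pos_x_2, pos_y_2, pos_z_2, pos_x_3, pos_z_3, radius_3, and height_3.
pos_x_1 = 4
pos_y_1 = 3
pos_z_1 = 3
pos_x_2 = 3
pos_y_2 = 6
pos_z_2 = 6
pos_x_3 = 5
pos_z_3 = 2
radius_3 = 1
height_3 = 2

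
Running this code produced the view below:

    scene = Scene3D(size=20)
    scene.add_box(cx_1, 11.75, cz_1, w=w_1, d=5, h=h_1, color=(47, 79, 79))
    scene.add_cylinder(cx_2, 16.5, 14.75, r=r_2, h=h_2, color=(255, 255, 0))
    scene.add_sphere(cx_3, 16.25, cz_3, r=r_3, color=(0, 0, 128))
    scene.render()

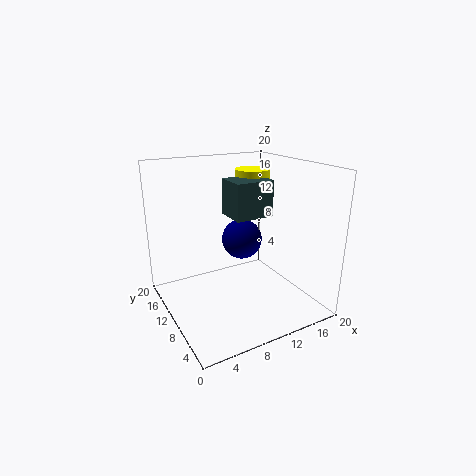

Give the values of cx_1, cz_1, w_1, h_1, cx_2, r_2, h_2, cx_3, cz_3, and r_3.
cx_1 = 11
cz_1 = 11.5
w_1 = 6
h_1 = 5.5
cx_2 = 16.25
r_2 = 2.75
h_2 = 3.25
cx_3 = 14.25
cz_3 = 6.75
r_3 = 3.25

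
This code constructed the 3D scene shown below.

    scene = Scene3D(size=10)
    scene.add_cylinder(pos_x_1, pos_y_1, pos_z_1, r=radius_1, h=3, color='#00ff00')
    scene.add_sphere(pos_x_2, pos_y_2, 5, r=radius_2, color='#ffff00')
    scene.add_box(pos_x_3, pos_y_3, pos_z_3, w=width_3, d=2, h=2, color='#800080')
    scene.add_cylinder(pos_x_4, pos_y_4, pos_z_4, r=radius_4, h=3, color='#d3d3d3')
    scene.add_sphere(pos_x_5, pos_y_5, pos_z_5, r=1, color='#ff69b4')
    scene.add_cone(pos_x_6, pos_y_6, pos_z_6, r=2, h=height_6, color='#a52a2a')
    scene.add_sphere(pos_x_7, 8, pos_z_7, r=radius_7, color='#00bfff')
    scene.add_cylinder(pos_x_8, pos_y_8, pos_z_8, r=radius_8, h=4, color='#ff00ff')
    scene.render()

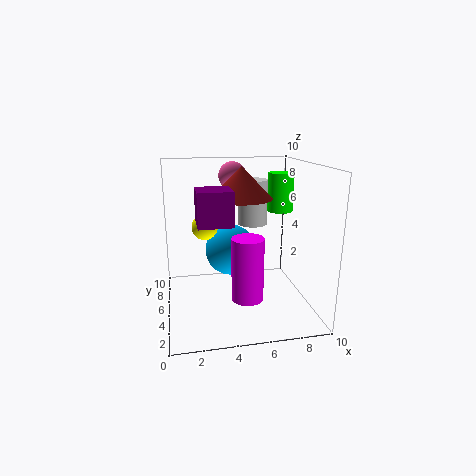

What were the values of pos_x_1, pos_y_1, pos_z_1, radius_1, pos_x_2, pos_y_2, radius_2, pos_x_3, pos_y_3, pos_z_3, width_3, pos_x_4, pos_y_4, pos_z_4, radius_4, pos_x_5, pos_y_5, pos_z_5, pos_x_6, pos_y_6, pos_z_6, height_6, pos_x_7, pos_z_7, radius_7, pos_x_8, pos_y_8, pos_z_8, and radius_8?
pos_x_1 = 9, pos_y_1 = 8, pos_z_1 = 6, radius_1 = 1, pos_x_2 = 3, pos_y_2 = 8, radius_2 = 1, pos_x_3 = 2, pos_y_3 = 1, pos_z_3 = 7, width_3 = 2, pos_x_4 = 6, pos_y_4 = 5, pos_z_4 = 6, radius_4 = 1, pos_x_5 = 5, pos_y_5 = 7, pos_z_5 = 9, pos_x_6 = 5, pos_y_6 = 4, pos_z_6 = 8, height_6 = 2, pos_x_7 = 5, pos_z_7 = 3, radius_7 = 2, pos_x_8 = 5, pos_y_8 = 2, pos_z_8 = 2, radius_8 = 1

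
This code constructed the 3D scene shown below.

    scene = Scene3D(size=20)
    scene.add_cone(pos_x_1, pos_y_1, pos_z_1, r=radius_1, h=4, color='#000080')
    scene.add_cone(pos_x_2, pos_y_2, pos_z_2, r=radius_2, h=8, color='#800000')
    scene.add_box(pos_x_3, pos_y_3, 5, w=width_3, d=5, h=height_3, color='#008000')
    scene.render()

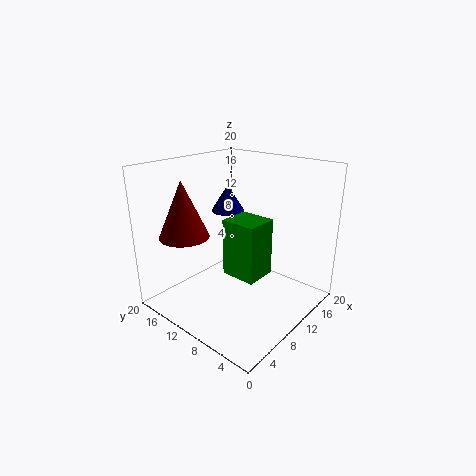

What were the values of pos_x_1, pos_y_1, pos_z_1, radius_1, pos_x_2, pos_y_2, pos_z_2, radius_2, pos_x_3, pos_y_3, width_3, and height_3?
pos_x_1 = 13.5, pos_y_1 = 15, pos_z_1 = 12, radius_1 = 2.5, pos_x_2 = 5.5, pos_y_2 = 16, pos_z_2 = 10, radius_2 = 3.5, pos_x_3 = 8, pos_y_3 = 6, width_3 = 4.5, height_3 = 8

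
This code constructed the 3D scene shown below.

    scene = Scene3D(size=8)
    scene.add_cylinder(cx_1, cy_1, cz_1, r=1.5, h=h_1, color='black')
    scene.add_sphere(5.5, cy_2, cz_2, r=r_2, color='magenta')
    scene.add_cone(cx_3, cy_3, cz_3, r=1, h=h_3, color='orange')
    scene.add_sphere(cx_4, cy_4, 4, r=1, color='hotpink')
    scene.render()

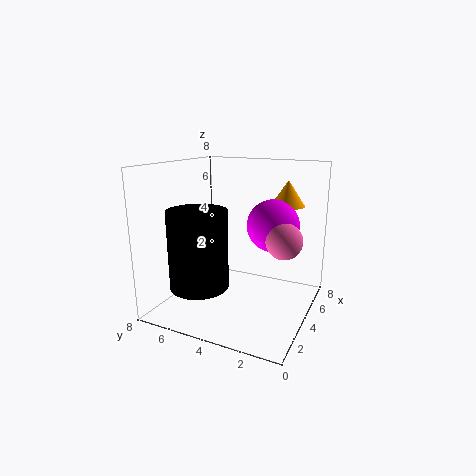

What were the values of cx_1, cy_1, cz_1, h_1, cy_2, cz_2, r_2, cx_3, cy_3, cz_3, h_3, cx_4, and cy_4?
cx_1 = 1.5, cy_1 = 5, cz_1 = 2, h_1 = 4, cy_2 = 2.5, cz_2 = 4.5, r_2 = 1.5, cx_3 = 6.5, cy_3 = 2, cz_3 = 5.5, h_3 = 1.5, cx_4 = 4.5, cy_4 = 1.5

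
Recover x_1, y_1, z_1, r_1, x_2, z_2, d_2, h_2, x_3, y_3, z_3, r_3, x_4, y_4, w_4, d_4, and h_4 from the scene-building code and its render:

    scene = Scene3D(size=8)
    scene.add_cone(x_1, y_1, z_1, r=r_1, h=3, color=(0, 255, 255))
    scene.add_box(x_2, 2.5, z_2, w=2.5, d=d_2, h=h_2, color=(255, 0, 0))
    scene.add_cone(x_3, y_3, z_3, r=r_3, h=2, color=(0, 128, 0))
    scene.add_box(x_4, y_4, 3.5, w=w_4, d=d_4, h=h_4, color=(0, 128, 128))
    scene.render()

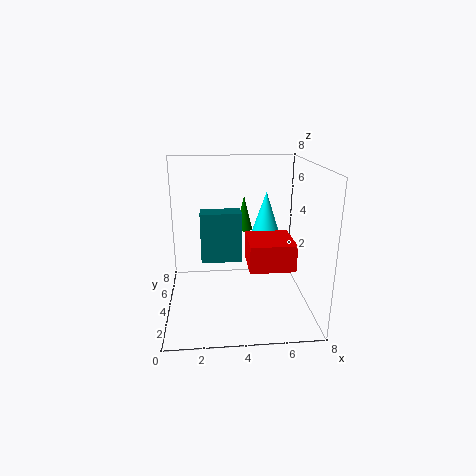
x_1 = 6, y_1 = 6.5, z_1 = 3, r_1 = 1, x_2 = 4.5, z_2 = 2.5, d_2 = 2.5, h_2 = 1.5, x_3 = 4.5, y_3 = 5.5, z_3 = 4, r_3 = 0.5, x_4 = 2, y_4 = 2, w_4 = 2, d_4 = 1, h_4 = 2.5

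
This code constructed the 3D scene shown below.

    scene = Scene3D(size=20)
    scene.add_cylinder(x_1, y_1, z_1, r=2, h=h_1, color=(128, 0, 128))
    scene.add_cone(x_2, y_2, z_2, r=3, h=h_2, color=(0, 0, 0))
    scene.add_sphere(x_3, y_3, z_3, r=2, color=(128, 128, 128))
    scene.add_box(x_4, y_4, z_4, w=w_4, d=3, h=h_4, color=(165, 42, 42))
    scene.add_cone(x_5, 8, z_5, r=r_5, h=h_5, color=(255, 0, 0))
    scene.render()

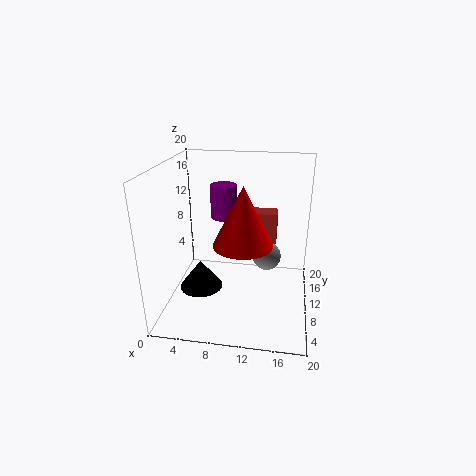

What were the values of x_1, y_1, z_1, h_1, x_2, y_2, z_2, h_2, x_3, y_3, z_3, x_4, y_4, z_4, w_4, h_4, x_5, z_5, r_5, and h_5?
x_1 = 7
y_1 = 15
z_1 = 11
h_1 = 5
x_2 = 5
y_2 = 8
z_2 = 3
h_2 = 4
x_3 = 14
y_3 = 11
z_3 = 7
x_4 = 9
y_4 = 17
z_4 = 6
w_4 = 6
h_4 = 5
x_5 = 11
z_5 = 10
r_5 = 4
h_5 = 8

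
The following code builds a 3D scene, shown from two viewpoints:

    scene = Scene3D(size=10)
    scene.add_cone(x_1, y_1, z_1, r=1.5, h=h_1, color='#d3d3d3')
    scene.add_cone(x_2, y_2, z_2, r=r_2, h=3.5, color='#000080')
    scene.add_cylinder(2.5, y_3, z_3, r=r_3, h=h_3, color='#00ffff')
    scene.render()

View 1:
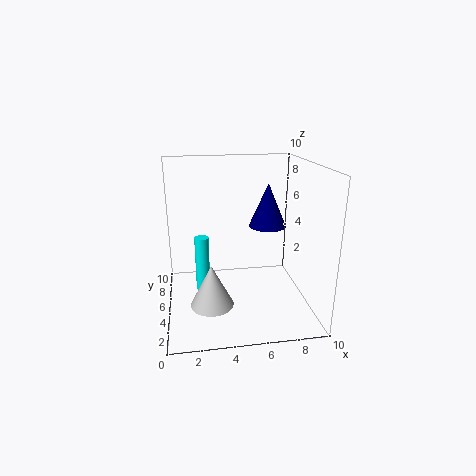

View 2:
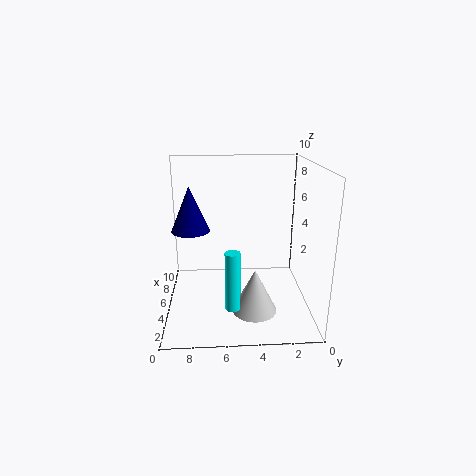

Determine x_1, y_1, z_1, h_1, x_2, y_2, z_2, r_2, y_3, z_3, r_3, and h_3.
x_1 = 3
y_1 = 4
z_1 = 0.5
h_1 = 3
x_2 = 8
y_2 = 8.5
z_2 = 4.5
r_2 = 1.5
y_3 = 5.5
z_3 = 1
r_3 = 0.5
h_3 = 4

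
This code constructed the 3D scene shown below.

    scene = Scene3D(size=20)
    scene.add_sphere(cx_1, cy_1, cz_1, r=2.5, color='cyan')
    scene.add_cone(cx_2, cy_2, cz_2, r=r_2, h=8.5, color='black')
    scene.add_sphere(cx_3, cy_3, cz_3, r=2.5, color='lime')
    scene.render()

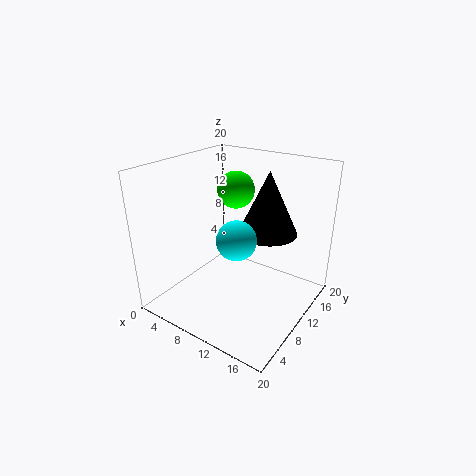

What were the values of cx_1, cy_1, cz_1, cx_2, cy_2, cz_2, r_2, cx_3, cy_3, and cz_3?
cx_1 = 12.5, cy_1 = 6, cz_1 = 12, cx_2 = 13.5, cy_2 = 12, cz_2 = 11, r_2 = 4, cx_3 = 9, cy_3 = 11, cz_3 = 16.5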